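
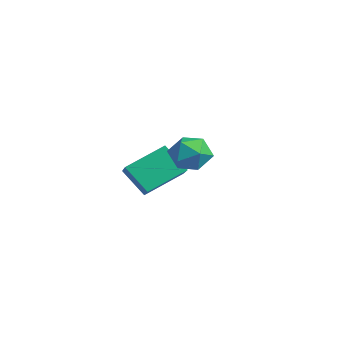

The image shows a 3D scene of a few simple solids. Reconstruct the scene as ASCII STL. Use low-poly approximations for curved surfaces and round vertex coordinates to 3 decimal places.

solid 
facet normal -0.835 0.270 -0.479
outer loop
vertex -2.621 1.005 -1.121
vertex -2.596 2.879 -0.109
vertex -1.698 1.663 -2.361
endloop
endfacet
facet normal -0.012 -0.880 -0.476
outer loop
vertex -0.144 1.161 -1.471
vertex -2.621 1.005 -1.121
vertex -1.698 1.663 -2.361
endloop
endfacet
facet normal -0.836 0.269 -0.479
outer loop
vertex -1.698 1.663 -2.361
vertex -2.596 2.879 -0.109
vertex -1.674 3.537 -1.349
endloop
endfacet
facet normal 0.549 0.392 -0.738
outer loop
vertex -1.674 3.537 -1.349
vertex -0.144 1.161 -1.471
vertex -1.698 1.663 -2.361
endloop
endfacet
facet normal -0.549 -0.391 0.738
outer loop
vertex -2.621 1.005 -1.121
vertex -1.042 2.377 0.781
vertex -2.596 2.879 -0.109
endloop
endfacet
facet normal -0.012 -0.880 -0.476
outer loop
vertex -1.066 0.503 -0.231
vertex -2.621 1.005 -1.121
vertex -0.144 1.161 -1.471
endloop
endfacet
facet normal -0.549 -0.392 0.738
outer loop
vertex -1.066 0.503 -0.231
vertex -1.042 2.377 0.781
vertex -2.621 1.005 -1.121
endloop
endfacet
facet normal 0.012 0.880 0.476
outer loop
vertex -2.596 2.879 -0.109
vertex -1.042 2.377 0.781
vertex -1.674 3.537 -1.349
endloop
endfacet
facet normal 0.549 0.391 -0.738
outer loop
vertex -0.119 3.035 -0.459
vertex -0.144 1.161 -1.471
vertex -1.674 3.537 -1.349
endloop
endfacet
facet normal 0.012 0.880 0.476
outer loop
vertex -1.674 3.537 -1.349
vertex -1.042 2.377 0.781
vertex -0.119 3.035 -0.459
endloop
endfacet
facet normal 0.836 -0.270 0.478
outer loop
vertex -0.119 3.035 -0.459
vertex -1.066 0.503 -0.231
vertex -0.144 1.161 -1.471
endloop
endfacet
facet normal 0.835 -0.269 0.479
outer loop
vertex -1.042 2.377 0.781
vertex -1.066 0.503 -0.231
vertex -0.119 3.035 -0.459
endloop
endfacet
facet normal -0.143 -0.024 0.989
outer loop
vertex 3.749 1.972 2.927
vertex 2.894 1.452 2.791
vertex 3.77 0.963 2.906
endloop
endfacet
facet normal 0.554 -0.006 0.833
outer loop
vertex 3.749 1.972 2.927
vertex 3.77 0.963 2.906
vertex 4.487 1.492 2.433
endloop
endfacet
facet normal 0.679 0.582 0.449
outer loop
vertex 3.749 1.972 2.927
vertex 4.487 1.492 2.433
vertex 4.056 2.309 2.026
endloop
endfacet
facet normal 0.059 0.928 0.367
outer loop
vertex 3.749 1.972 2.927
vertex 4.056 2.309 2.026
vertex 3.071 2.284 2.247
endloop
endfacet
facet normal -0.449 0.554 0.701
outer loop
vertex 3.749 1.972 2.927
vertex 3.071 2.284 2.247
vertex 2.894 1.452 2.791
endloop
endfacet
facet normal 0.702 -0.572 0.425
outer loop
vertex 4.487 1.492 2.433
vertex 3.77 0.963 2.906
vertex 4.089 0.676 1.993
endloop
endfacet
facet normal -0.424 -0.600 0.679
outer loop
vertex 3.77 0.963 2.906
vertex 2.894 1.452 2.791
vertex 3.104 0.651 2.214
endloop
endfacet
facet normal -0.919 0.334 0.212
outer loop
vertex 2.894 1.452 2.791
vertex 3.071 2.284 2.247
vertex 2.673 1.468 1.807
endloop
endfacet
facet normal -0.098 0.939 -0.329
outer loop
vertex 3.071 2.284 2.247
vertex 4.056 2.309 2.026
vertex 3.39 1.997 1.334
endloop
endfacet
facet normal 0.904 0.379 -0.197
outer loop
vertex 4.056 2.309 2.026
vertex 4.487 1.492 2.433
vertex 4.266 1.508 1.449
endloop
endfacet
facet normal -0.059 -0.928 -0.367
outer loop
vertex 3.411 0.988 1.313
vertex 4.089 0.676 1.993
vertex 3.104 0.651 2.214
endloop
endfacet
facet normal -0.679 -0.582 -0.449
outer loop
vertex 3.411 0.988 1.313
vertex 3.104 0.651 2.214
vertex 2.673 1.468 1.807
endloop
endfacet
facet normal -0.554 0.006 -0.833
outer loop
vertex 3.411 0.988 1.313
vertex 2.673 1.468 1.807
vertex 3.39 1.997 1.334
endloop
endfacet
facet normal 0.143 0.024 -0.989
outer loop
vertex 3.411 0.988 1.313
vertex 3.39 1.997 1.334
vertex 4.266 1.508 1.449
endloop
endfacet
facet normal 0.449 -0.554 -0.701
outer loop
vertex 3.411 0.988 1.313
vertex 4.266 1.508 1.449
vertex 4.089 0.676 1.993
endloop
endfacet
facet normal 0.098 -0.939 0.329
outer loop
vertex 3.104 0.651 2.214
vertex 4.089 0.676 1.993
vertex 3.77 0.963 2.906
endloop
endfacet
facet normal -0.904 -0.379 0.197
outer loop
vertex 2.673 1.468 1.807
vertex 3.104 0.651 2.214
vertex 2.894 1.452 2.791
endloop
endfacet
facet normal -0.702 0.572 -0.425
outer loop
vertex 3.39 1.997 1.334
vertex 2.673 1.468 1.807
vertex 3.071 2.284 2.247
endloop
endfacet
facet normal 0.424 0.600 -0.679
outer loop
vertex 4.266 1.508 1.449
vertex 3.39 1.997 1.334
vertex 4.056 2.309 2.026
endloop
endfacet
facet normal 0.919 -0.334 -0.212
outer loop
vertex 4.089 0.676 1.993
vertex 4.266 1.508 1.449
vertex 4.487 1.492 2.433
endloop
endfacet

endsolid


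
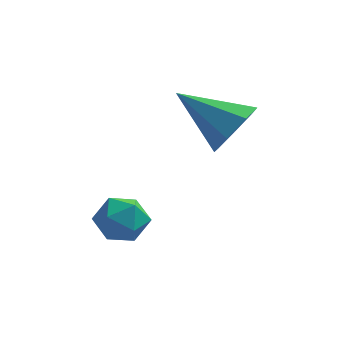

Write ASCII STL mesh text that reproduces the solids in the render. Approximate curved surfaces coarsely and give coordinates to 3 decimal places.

solid 
facet normal 0.833 -0.227 -0.504
outer loop
vertex 2.21 -0.04 3.846
vertex 1.734 -0.336 3.193
vertex 2.03 0.461 3.323
endloop
endfacet
facet normal 0.130 0.738 0.662
outer loop
vertex 2.21 -0.04 3.846
vertex 2.03 0.461 3.323
vertex 0.226 0.076 4.107
endloop
endfacet
facet normal 0.833 -0.227 -0.504
outer loop
vertex 2.03 0.461 3.323
vertex 1.734 -0.336 3.193
vertex 1.627 0.362 2.702
endloop
endfacet
facet normal -0.215 0.976 -0.016
outer loop
vertex 2.03 0.461 3.323
vertex 1.627 0.362 2.702
vertex 0.226 0.076 4.107
endloop
endfacet
facet normal 0.832 -0.228 -0.506
outer loop
vertex 1.627 0.362 2.702
vertex 1.734 -0.336 3.193
vertex 1.304 -0.262 2.452
endloop
endfacet
facet normal -0.646 0.547 -0.532
outer loop
vertex 1.627 0.362 2.702
vertex 1.304 -0.262 2.452
vertex 0.226 0.076 4.107
endloop
endfacet
facet normal 0.832 -0.227 -0.506
outer loop
vertex 1.304 -0.262 2.452
vertex 1.734 -0.336 3.193
vertex 1.305 -0.942 2.759
endloop
endfacet
facet normal -0.837 -0.226 -0.499
outer loop
vertex 1.304 -0.262 2.452
vertex 1.305 -0.942 2.759
vertex 0.226 0.076 4.107
endloop
endfacet
facet normal 0.833 -0.228 -0.505
outer loop
vertex 1.305 -0.942 2.759
vertex 1.734 -0.336 3.193
vertex 1.629 -1.165 3.394
endloop
endfacet
facet normal -0.644 -0.763 0.061
outer loop
vertex 1.305 -0.942 2.759
vertex 1.629 -1.165 3.394
vertex 0.226 0.076 4.107
endloop
endfacet
facet normal 0.833 -0.228 -0.504
outer loop
vertex 1.629 -1.165 3.394
vertex 1.734 -0.336 3.193
vertex 2.031 -0.764 3.877
endloop
endfacet
facet normal -0.214 -0.657 0.723
outer loop
vertex 1.629 -1.165 3.394
vertex 2.031 -0.764 3.877
vertex 0.226 0.076 4.107
endloop
endfacet
facet normal 0.833 -0.228 -0.504
outer loop
vertex 2.031 -0.764 3.877
vertex 1.734 -0.336 3.193
vertex 2.21 -0.04 3.846
endloop
endfacet
facet normal 0.131 0.010 0.991
outer loop
vertex 2.031 -0.764 3.877
vertex 2.21 -0.04 3.846
vertex 0.226 0.076 4.107
endloop
endfacet
facet normal -0.136 -0.261 0.956
outer loop
vertex -0.898 -2.733 2.098
vertex -0.805 -3.43 1.921
vertex -0.234 -3.025 2.113
endloop
endfacet
facet normal 0.151 0.390 0.908
outer loop
vertex -0.898 -2.733 2.098
vertex -0.234 -3.025 2.113
vertex -0.33 -2.359 1.843
endloop
endfacet
facet normal -0.291 0.800 0.525
outer loop
vertex -0.898 -2.733 2.098
vertex -0.33 -2.359 1.843
vertex -0.96 -2.352 1.483
endloop
endfacet
facet normal -0.852 0.402 0.335
outer loop
vertex -0.898 -2.733 2.098
vertex -0.96 -2.352 1.483
vertex -1.253 -3.014 1.531
endloop
endfacet
facet normal -0.758 -0.254 0.601
outer loop
vertex -0.898 -2.733 2.098
vertex -1.253 -3.014 1.531
vertex -0.805 -3.43 1.921
endloop
endfacet
facet normal 0.766 0.333 0.550
outer loop
vertex -0.33 -2.359 1.843
vertex -0.234 -3.025 2.113
vertex 0.113 -2.826 1.509
endloop
endfacet
facet normal 0.299 -0.719 0.628
outer loop
vertex -0.234 -3.025 2.113
vertex -0.805 -3.43 1.921
vertex -0.18 -3.488 1.557
endloop
endfacet
facet normal -0.705 -0.708 0.055
outer loop
vertex -0.805 -3.43 1.921
vertex -1.253 -3.014 1.531
vertex -0.81 -3.481 1.197
endloop
endfacet
facet normal -0.857 0.352 -0.376
outer loop
vertex -1.253 -3.014 1.531
vertex -0.96 -2.352 1.483
vertex -0.906 -2.815 0.927
endloop
endfacet
facet normal 0.051 0.996 -0.071
outer loop
vertex -0.96 -2.352 1.483
vertex -0.33 -2.359 1.843
vertex -0.335 -2.41 1.119
endloop
endfacet
facet normal 0.852 -0.402 -0.335
outer loop
vertex -0.242 -3.107 0.942
vertex 0.113 -2.826 1.509
vertex -0.18 -3.488 1.557
endloop
endfacet
facet normal 0.291 -0.800 -0.525
outer loop
vertex -0.242 -3.107 0.942
vertex -0.18 -3.488 1.557
vertex -0.81 -3.481 1.197
endloop
endfacet
facet normal -0.151 -0.390 -0.908
outer loop
vertex -0.242 -3.107 0.942
vertex -0.81 -3.481 1.197
vertex -0.906 -2.815 0.927
endloop
endfacet
facet normal 0.136 0.261 -0.956
outer loop
vertex -0.242 -3.107 0.942
vertex -0.906 -2.815 0.927
vertex -0.335 -2.41 1.119
endloop
endfacet
facet normal 0.758 0.254 -0.601
outer loop
vertex -0.242 -3.107 0.942
vertex -0.335 -2.41 1.119
vertex 0.113 -2.826 1.509
endloop
endfacet
facet normal 0.857 -0.352 0.376
outer loop
vertex -0.18 -3.488 1.557
vertex 0.113 -2.826 1.509
vertex -0.234 -3.025 2.113
endloop
endfacet
facet normal -0.051 -0.996 0.071
outer loop
vertex -0.81 -3.481 1.197
vertex -0.18 -3.488 1.557
vertex -0.805 -3.43 1.921
endloop
endfacet
facet normal -0.766 -0.333 -0.550
outer loop
vertex -0.906 -2.815 0.927
vertex -0.81 -3.481 1.197
vertex -1.253 -3.014 1.531
endloop
endfacet
facet normal -0.299 0.719 -0.628
outer loop
vertex -0.335 -2.41 1.119
vertex -0.906 -2.815 0.927
vertex -0.96 -2.352 1.483
endloop
endfacet
facet normal 0.705 0.708 -0.055
outer loop
vertex 0.113 -2.826 1.509
vertex -0.335 -2.41 1.119
vertex -0.33 -2.359 1.843
endloop
endfacet

endsolid


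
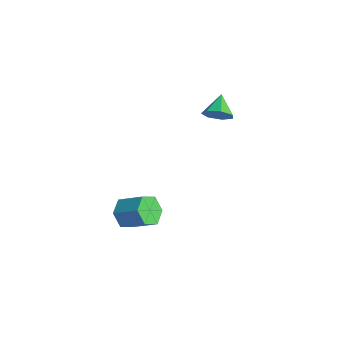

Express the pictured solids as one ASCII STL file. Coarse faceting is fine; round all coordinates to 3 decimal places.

solid 
facet normal -0.653 -0.540 -0.532
outer loop
vertex 3.021 -4.354 0.286
vertex 2.361 -3.821 0.555
vertex 2.81 -3.631 -0.189
endloop
endfacet
facet normal 0.720 -0.222 -0.658
outer loop
vertex 3.021 -4.354 0.286
vertex 2.81 -3.631 -0.189
vertex 4.039 -3.512 1.115
endloop
endfacet
facet normal 0.720 -0.222 -0.658
outer loop
vertex 4.039 -3.512 1.115
vertex 2.81 -3.631 -0.189
vertex 3.828 -2.789 0.64
endloop
endfacet
facet normal 0.653 0.540 0.531
outer loop
vertex 4.039 -3.512 1.115
vertex 3.828 -2.789 0.64
vertex 3.379 -2.979 1.385
endloop
endfacet
facet normal -0.653 -0.539 -0.532
outer loop
vertex 2.81 -3.631 -0.189
vertex 2.361 -3.821 0.555
vertex 2.15 -3.098 0.081
endloop
endfacet
facet normal 0.154 0.592 -0.791
outer loop
vertex 2.81 -3.631 -0.189
vertex 2.15 -3.098 0.081
vertex 3.828 -2.789 0.64
endloop
endfacet
facet normal 0.154 0.592 -0.791
outer loop
vertex 3.828 -2.789 0.64
vertex 2.15 -3.098 0.081
vertex 3.168 -2.256 0.91
endloop
endfacet
facet normal 0.653 0.540 0.531
outer loop
vertex 3.828 -2.789 0.64
vertex 3.168 -2.256 0.91
vertex 3.379 -2.979 1.385
endloop
endfacet
facet normal -0.653 -0.539 -0.532
outer loop
vertex 2.15 -3.098 0.081
vertex 2.361 -3.821 0.555
vertex 1.701 -3.288 0.825
endloop
endfacet
facet normal -0.565 0.814 -0.133
outer loop
vertex 2.15 -3.098 0.081
vertex 1.701 -3.288 0.825
vertex 3.168 -2.256 0.91
endloop
endfacet
facet normal -0.565 0.814 -0.133
outer loop
vertex 3.168 -2.256 0.91
vertex 1.701 -3.288 0.825
vertex 2.719 -2.446 1.654
endloop
endfacet
facet normal 0.653 0.540 0.532
outer loop
vertex 3.168 -2.256 0.91
vertex 2.719 -2.446 1.654
vertex 3.379 -2.979 1.385
endloop
endfacet
facet normal -0.653 -0.540 -0.531
outer loop
vertex 1.701 -3.288 0.825
vertex 2.361 -3.821 0.555
vertex 1.912 -4.011 1.3
endloop
endfacet
facet normal -0.720 0.222 0.658
outer loop
vertex 1.701 -3.288 0.825
vertex 1.912 -4.011 1.3
vertex 2.719 -2.446 1.654
endloop
endfacet
facet normal -0.720 0.222 0.658
outer loop
vertex 2.719 -2.446 1.654
vertex 1.912 -4.011 1.3
vertex 2.93 -3.169 2.129
endloop
endfacet
facet normal 0.653 0.540 0.532
outer loop
vertex 2.719 -2.446 1.654
vertex 2.93 -3.169 2.129
vertex 3.379 -2.979 1.385
endloop
endfacet
facet normal -0.653 -0.540 -0.531
outer loop
vertex 1.912 -4.011 1.3
vertex 2.361 -3.821 0.555
vertex 2.572 -4.544 1.03
endloop
endfacet
facet normal -0.154 -0.592 0.791
outer loop
vertex 1.912 -4.011 1.3
vertex 2.572 -4.544 1.03
vertex 2.93 -3.169 2.129
endloop
endfacet
facet normal -0.154 -0.592 0.791
outer loop
vertex 2.93 -3.169 2.129
vertex 2.572 -4.544 1.03
vertex 3.59 -3.702 1.859
endloop
endfacet
facet normal 0.653 0.539 0.532
outer loop
vertex 2.93 -3.169 2.129
vertex 3.59 -3.702 1.859
vertex 3.379 -2.979 1.385
endloop
endfacet
facet normal -0.653 -0.540 -0.532
outer loop
vertex 2.572 -4.544 1.03
vertex 2.361 -3.821 0.555
vertex 3.021 -4.354 0.286
endloop
endfacet
facet normal 0.565 -0.814 0.133
outer loop
vertex 2.572 -4.544 1.03
vertex 3.021 -4.354 0.286
vertex 3.59 -3.702 1.859
endloop
endfacet
facet normal 0.565 -0.814 0.133
outer loop
vertex 3.59 -3.702 1.859
vertex 3.021 -4.354 0.286
vertex 4.039 -3.512 1.115
endloop
endfacet
facet normal 0.653 0.539 0.532
outer loop
vertex 3.59 -3.702 1.859
vertex 4.039 -3.512 1.115
vertex 3.379 -2.979 1.385
endloop
endfacet
facet normal 0.712 -0.464 -0.528
outer loop
vertex -1.516 2.886 2.901
vertex -2.0 2.937 2.204
vertex -1.424 3.493 2.492
endloop
endfacet
facet normal 0.250 0.515 0.820
outer loop
vertex -1.516 2.886 2.901
vertex -1.424 3.493 2.492
vertex -2.96 3.563 2.916
endloop
endfacet
facet normal 0.712 -0.464 -0.528
outer loop
vertex -1.424 3.493 2.492
vertex -2.0 2.937 2.204
vertex -1.766 3.681 1.866
endloop
endfacet
facet normal 0.108 0.967 0.231
outer loop
vertex -1.424 3.493 2.492
vertex -1.766 3.681 1.866
vertex -2.96 3.563 2.916
endloop
endfacet
facet normal 0.713 -0.463 -0.527
outer loop
vertex -1.766 3.681 1.866
vertex -2.0 2.937 2.204
vertex -2.283 3.309 1.494
endloop
endfacet
facet normal -0.380 0.862 -0.335
outer loop
vertex -1.766 3.681 1.866
vertex -2.283 3.309 1.494
vertex -2.96 3.563 2.916
endloop
endfacet
facet normal 0.712 -0.464 -0.527
outer loop
vertex -2.283 3.309 1.494
vertex -2.0 2.937 2.204
vertex -2.587 2.657 1.657
endloop
endfacet
facet normal -0.846 0.281 -0.453
outer loop
vertex -2.283 3.309 1.494
vertex -2.587 2.657 1.657
vertex -2.96 3.563 2.916
endloop
endfacet
facet normal 0.712 -0.464 -0.527
outer loop
vertex -2.587 2.657 1.657
vertex -2.0 2.937 2.204
vertex -2.449 2.216 2.232
endloop
endfacet
facet normal -0.940 -0.339 -0.034
outer loop
vertex -2.587 2.657 1.657
vertex -2.449 2.216 2.232
vertex -2.96 3.563 2.916
endloop
endfacet
facet normal 0.712 -0.464 -0.527
outer loop
vertex -2.449 2.216 2.232
vertex -2.0 2.937 2.204
vertex -1.972 2.318 2.786
endloop
endfacet
facet normal -0.591 -0.532 0.607
outer loop
vertex -2.449 2.216 2.232
vertex -1.972 2.318 2.786
vertex -2.96 3.563 2.916
endloop
endfacet
facet normal 0.711 -0.464 -0.528
outer loop
vertex -1.972 2.318 2.786
vertex -2.0 2.937 2.204
vertex -1.516 2.886 2.901
endloop
endfacet
facet normal -0.061 -0.151 0.987
outer loop
vertex -1.972 2.318 2.786
vertex -1.516 2.886 2.901
vertex -2.96 3.563 2.916
endloop
endfacet

endsolid


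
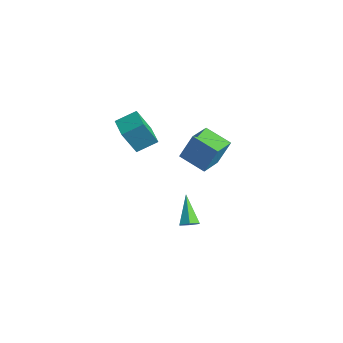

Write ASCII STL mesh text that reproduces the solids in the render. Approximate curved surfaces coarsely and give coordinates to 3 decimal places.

solid 
facet normal 0.659 -0.328 -0.677
outer loop
vertex 2.578 -1.206 -4.116
vertex 2.195 -0.947 -4.614
vertex 2.68 -0.568 -4.326
endloop
endfacet
facet normal 0.533 0.186 0.825
outer loop
vertex 2.578 -1.206 -4.116
vertex 2.68 -0.568 -4.326
vertex 0.805 -0.253 -3.186
endloop
endfacet
facet normal 0.659 -0.329 -0.676
outer loop
vertex 2.68 -0.568 -4.326
vertex 2.195 -0.947 -4.614
vertex 2.297 -0.309 -4.825
endloop
endfacet
facet normal 0.304 0.921 0.245
outer loop
vertex 2.68 -0.568 -4.326
vertex 2.297 -0.309 -4.825
vertex 0.805 -0.253 -3.186
endloop
endfacet
facet normal 0.658 -0.329 -0.677
outer loop
vertex 2.297 -0.309 -4.825
vertex 2.195 -0.947 -4.614
vertex 1.811 -0.688 -5.113
endloop
endfacet
facet normal -0.406 0.823 -0.398
outer loop
vertex 2.297 -0.309 -4.825
vertex 1.811 -0.688 -5.113
vertex 0.805 -0.253 -3.186
endloop
endfacet
facet normal 0.658 -0.329 -0.677
outer loop
vertex 1.811 -0.688 -5.113
vertex 2.195 -0.947 -4.614
vertex 1.709 -1.327 -4.902
endloop
endfacet
facet normal -0.887 -0.011 -0.461
outer loop
vertex 1.811 -0.688 -5.113
vertex 1.709 -1.327 -4.902
vertex 0.805 -0.253 -3.186
endloop
endfacet
facet normal 0.659 -0.330 -0.676
outer loop
vertex 1.709 -1.327 -4.902
vertex 2.195 -0.947 -4.614
vertex 2.092 -1.585 -4.403
endloop
endfacet
facet normal -0.657 -0.744 0.120
outer loop
vertex 1.709 -1.327 -4.902
vertex 2.092 -1.585 -4.403
vertex 0.805 -0.253 -3.186
endloop
endfacet
facet normal 0.657 -0.330 -0.677
outer loop
vertex 2.092 -1.585 -4.403
vertex 2.195 -0.947 -4.614
vertex 2.578 -1.206 -4.116
endloop
endfacet
facet normal 0.053 -0.645 0.762
outer loop
vertex 2.092 -1.585 -4.403
vertex 2.578 -1.206 -4.116
vertex 0.805 -0.253 -3.186
endloop
endfacet
facet normal -0.955 0.293 0.045
outer loop
vertex -1.029 -3.94 4.021
vertex -0.625 -2.717 4.642
vertex -0.85 -3.076 2.204
endloop
endfacet
facet normal -0.282 -0.855 -0.435
outer loop
vertex 0.545 -3.503 2.138
vertex -1.029 -3.94 4.021
vertex -0.85 -3.076 2.204
endloop
endfacet
facet normal -0.955 0.293 0.045
outer loop
vertex -0.85 -3.076 2.204
vertex -0.625 -2.717 4.642
vertex -0.446 -1.853 2.825
endloop
endfacet
facet normal 0.088 0.428 -0.900
outer loop
vertex -0.446 -1.853 2.825
vertex 0.545 -3.503 2.138
vertex -0.85 -3.076 2.204
endloop
endfacet
facet normal -0.088 -0.428 0.900
outer loop
vertex -1.029 -3.94 4.021
vertex 0.77 -3.144 4.576
vertex -0.625 -2.717 4.642
endloop
endfacet
facet normal -0.282 -0.855 -0.435
outer loop
vertex 0.366 -4.367 3.955
vertex -1.029 -3.94 4.021
vertex 0.545 -3.503 2.138
endloop
endfacet
facet normal -0.088 -0.428 0.900
outer loop
vertex 0.366 -4.367 3.955
vertex 0.77 -3.144 4.576
vertex -1.029 -3.94 4.021
endloop
endfacet
facet normal 0.282 0.855 0.435
outer loop
vertex -0.625 -2.717 4.642
vertex 0.77 -3.144 4.576
vertex -0.446 -1.853 2.825
endloop
endfacet
facet normal 0.088 0.428 -0.900
outer loop
vertex 0.949 -2.28 2.759
vertex 0.545 -3.503 2.138
vertex -0.446 -1.853 2.825
endloop
endfacet
facet normal 0.282 0.855 0.435
outer loop
vertex -0.446 -1.853 2.825
vertex 0.77 -3.144 4.576
vertex 0.949 -2.28 2.759
endloop
endfacet
facet normal 0.955 -0.293 -0.045
outer loop
vertex 0.949 -2.28 2.759
vertex 0.366 -4.367 3.955
vertex 0.545 -3.503 2.138
endloop
endfacet
facet normal 0.955 -0.293 -0.045
outer loop
vertex 0.77 -3.144 4.576
vertex 0.366 -4.367 3.955
vertex 0.949 -2.28 2.759
endloop
endfacet
facet normal -0.876 -0.362 0.317
outer loop
vertex 0.731 0.245 1.924
vertex -0.062 1.757 1.459
vertex 0.399 -0.46 0.202
endloop
endfacet
facet normal 0.449 -0.854 0.263
outer loop
vertex 2.002 0.203 -0.379
vertex 0.731 0.245 1.924
vertex 0.399 -0.46 0.202
endloop
endfacet
facet normal -0.876 -0.362 0.318
outer loop
vertex 0.399 -0.46 0.202
vertex -0.062 1.757 1.459
vertex -0.395 1.052 -0.263
endloop
endfacet
facet normal -0.176 -0.373 -0.911
outer loop
vertex -0.395 1.052 -0.263
vertex 2.002 0.203 -0.379
vertex 0.399 -0.46 0.202
endloop
endfacet
facet normal 0.176 0.373 0.911
outer loop
vertex 0.731 0.245 1.924
vertex 1.541 2.42 0.878
vertex -0.062 1.757 1.459
endloop
endfacet
facet normal 0.448 -0.854 0.263
outer loop
vertex 2.335 0.908 1.343
vertex 0.731 0.245 1.924
vertex 2.002 0.203 -0.379
endloop
endfacet
facet normal 0.176 0.373 0.911
outer loop
vertex 2.335 0.908 1.343
vertex 1.541 2.42 0.878
vertex 0.731 0.245 1.924
endloop
endfacet
facet normal -0.449 0.854 -0.263
outer loop
vertex -0.062 1.757 1.459
vertex 1.541 2.42 0.878
vertex -0.395 1.052 -0.263
endloop
endfacet
facet normal -0.176 -0.373 -0.911
outer loop
vertex 1.209 1.715 -0.844
vertex 2.002 0.203 -0.379
vertex -0.395 1.052 -0.263
endloop
endfacet
facet normal -0.448 0.854 -0.263
outer loop
vertex -0.395 1.052 -0.263
vertex 1.541 2.42 0.878
vertex 1.209 1.715 -0.844
endloop
endfacet
facet normal 0.876 0.362 -0.318
outer loop
vertex 1.209 1.715 -0.844
vertex 2.335 0.908 1.343
vertex 2.002 0.203 -0.379
endloop
endfacet
facet normal 0.876 0.363 -0.317
outer loop
vertex 1.541 2.42 0.878
vertex 2.335 0.908 1.343
vertex 1.209 1.715 -0.844
endloop
endfacet

endsolid


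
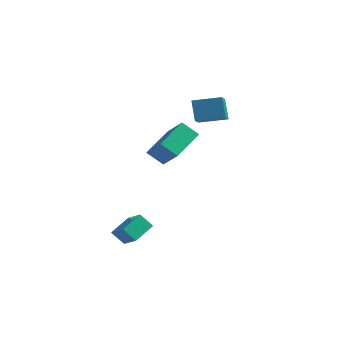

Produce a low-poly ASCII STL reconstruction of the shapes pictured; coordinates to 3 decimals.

solid 
facet normal -0.664 0.372 -0.648
outer loop
vertex 1.845 -1.356 2.352
vertex 2.037 0.265 3.086
vertex 2.6 -1.149 1.697
endloop
endfacet
facet normal -0.108 -0.906 -0.410
outer loop
vertex 3.663 -1.745 2.734
vertex 1.845 -1.356 2.352
vertex 2.6 -1.149 1.697
endloop
endfacet
facet normal -0.664 0.373 -0.648
outer loop
vertex 2.6 -1.149 1.697
vertex 2.037 0.265 3.086
vertex 2.792 0.472 2.432
endloop
endfacet
facet normal 0.740 0.203 -0.641
outer loop
vertex 2.792 0.472 2.432
vertex 3.663 -1.745 2.734
vertex 2.6 -1.149 1.697
endloop
endfacet
facet normal -0.740 -0.203 0.642
outer loop
vertex 1.845 -1.356 2.352
vertex 3.1 -0.331 4.123
vertex 2.037 0.265 3.086
endloop
endfacet
facet normal -0.107 -0.905 -0.411
outer loop
vertex 2.908 -1.952 3.388
vertex 1.845 -1.356 2.352
vertex 3.663 -1.745 2.734
endloop
endfacet
facet normal -0.739 -0.203 0.642
outer loop
vertex 2.908 -1.952 3.388
vertex 3.1 -0.331 4.123
vertex 1.845 -1.356 2.352
endloop
endfacet
facet normal 0.107 0.906 0.410
outer loop
vertex 2.037 0.265 3.086
vertex 3.1 -0.331 4.123
vertex 2.792 0.472 2.432
endloop
endfacet
facet normal 0.739 0.203 -0.642
outer loop
vertex 3.855 -0.124 3.468
vertex 3.663 -1.745 2.734
vertex 2.792 0.472 2.432
endloop
endfacet
facet normal 0.108 0.906 0.410
outer loop
vertex 2.792 0.472 2.432
vertex 3.1 -0.331 4.123
vertex 3.855 -0.124 3.468
endloop
endfacet
facet normal 0.664 -0.372 0.649
outer loop
vertex 3.855 -0.124 3.468
vertex 2.908 -1.952 3.388
vertex 3.663 -1.745 2.734
endloop
endfacet
facet normal 0.664 -0.373 0.648
outer loop
vertex 3.1 -0.331 4.123
vertex 2.908 -1.952 3.388
vertex 3.855 -0.124 3.468
endloop
endfacet
facet normal -0.655 -0.181 0.734
outer loop
vertex 1.975 -3.714 -1.448
vertex 2.22 -2.613 -0.958
vertex 1.064 -3.206 -2.136
endloop
endfacet
facet normal -0.199 -0.896 -0.398
outer loop
vertex 1.64 -3.047 -2.782
vertex 1.975 -3.714 -1.448
vertex 1.064 -3.206 -2.136
endloop
endfacet
facet normal -0.655 -0.181 0.734
outer loop
vertex 1.064 -3.206 -2.136
vertex 2.22 -2.613 -0.958
vertex 1.309 -2.104 -1.646
endloop
endfacet
facet normal -0.729 0.407 -0.550
outer loop
vertex 1.309 -2.104 -1.646
vertex 1.64 -3.047 -2.782
vertex 1.064 -3.206 -2.136
endloop
endfacet
facet normal 0.729 -0.407 0.550
outer loop
vertex 1.975 -3.714 -1.448
vertex 2.796 -2.454 -1.604
vertex 2.22 -2.613 -0.958
endloop
endfacet
facet normal -0.200 -0.896 -0.397
outer loop
vertex 2.551 -3.556 -2.094
vertex 1.975 -3.714 -1.448
vertex 1.64 -3.047 -2.782
endloop
endfacet
facet normal 0.729 -0.407 0.550
outer loop
vertex 2.551 -3.556 -2.094
vertex 2.796 -2.454 -1.604
vertex 1.975 -3.714 -1.448
endloop
endfacet
facet normal 0.199 0.895 0.398
outer loop
vertex 2.22 -2.613 -0.958
vertex 2.796 -2.454 -1.604
vertex 1.309 -2.104 -1.646
endloop
endfacet
facet normal -0.729 0.407 -0.550
outer loop
vertex 1.885 -1.946 -2.292
vertex 1.64 -3.047 -2.782
vertex 1.309 -2.104 -1.646
endloop
endfacet
facet normal 0.200 0.896 0.397
outer loop
vertex 1.309 -2.104 -1.646
vertex 2.796 -2.454 -1.604
vertex 1.885 -1.946 -2.292
endloop
endfacet
facet normal 0.655 0.181 -0.734
outer loop
vertex 1.885 -1.946 -2.292
vertex 2.551 -3.556 -2.094
vertex 1.64 -3.047 -2.782
endloop
endfacet
facet normal 0.655 0.181 -0.734
outer loop
vertex 2.796 -2.454 -1.604
vertex 2.551 -3.556 -2.094
vertex 1.885 -1.946 -2.292
endloop
endfacet
facet normal -0.879 -0.448 -0.166
outer loop
vertex 2.5 1.666 4.627
vertex 1.911 3.114 3.84
vertex 2.91 1.255 3.566
endloop
endfacet
facet normal 0.336 -0.827 0.450
outer loop
vertex 4.149 1.886 3.8
vertex 2.5 1.666 4.627
vertex 2.91 1.255 3.566
endloop
endfacet
facet normal -0.879 -0.448 -0.166
outer loop
vertex 2.91 1.255 3.566
vertex 1.911 3.114 3.84
vertex 2.321 2.703 2.778
endloop
endfacet
facet normal 0.339 -0.340 -0.877
outer loop
vertex 2.321 2.703 2.778
vertex 4.149 1.886 3.8
vertex 2.91 1.255 3.566
endloop
endfacet
facet normal -0.339 0.339 0.878
outer loop
vertex 2.5 1.666 4.627
vertex 3.15 3.745 4.074
vertex 1.911 3.114 3.84
endloop
endfacet
facet normal 0.336 -0.827 0.450
outer loop
vertex 3.739 2.297 4.862
vertex 2.5 1.666 4.627
vertex 4.149 1.886 3.8
endloop
endfacet
facet normal -0.339 0.339 0.877
outer loop
vertex 3.739 2.297 4.862
vertex 3.15 3.745 4.074
vertex 2.5 1.666 4.627
endloop
endfacet
facet normal -0.336 0.827 -0.450
outer loop
vertex 1.911 3.114 3.84
vertex 3.15 3.745 4.074
vertex 2.321 2.703 2.778
endloop
endfacet
facet normal 0.339 -0.339 -0.878
outer loop
vertex 3.56 3.334 3.013
vertex 4.149 1.886 3.8
vertex 2.321 2.703 2.778
endloop
endfacet
facet normal -0.336 0.827 -0.450
outer loop
vertex 2.321 2.703 2.778
vertex 3.15 3.745 4.074
vertex 3.56 3.334 3.013
endloop
endfacet
facet normal 0.879 0.448 0.166
outer loop
vertex 3.56 3.334 3.013
vertex 3.739 2.297 4.862
vertex 4.149 1.886 3.8
endloop
endfacet
facet normal 0.879 0.448 0.166
outer loop
vertex 3.15 3.745 4.074
vertex 3.739 2.297 4.862
vertex 3.56 3.334 3.013
endloop
endfacet

endsolid


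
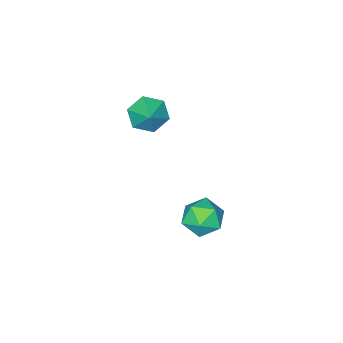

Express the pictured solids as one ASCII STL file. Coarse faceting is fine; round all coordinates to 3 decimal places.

solid 
facet normal 0.149 0.875 0.460
outer loop
vertex -1.124 3.366 0.283
vertex -1.253 2.873 1.262
vertex -0.25 2.942 0.807
endloop
endfacet
facet normal 0.506 0.848 -0.158
outer loop
vertex -1.124 3.366 0.283
vertex -0.25 2.942 0.807
vertex -0.36 2.805 -0.283
endloop
endfacet
facet normal 0.034 0.733 -0.680
outer loop
vertex -1.124 3.366 0.283
vertex -0.36 2.805 -0.283
vertex -1.431 2.652 -0.502
endloop
endfacet
facet normal -0.615 0.688 -0.386
outer loop
vertex -1.124 3.366 0.283
vertex -1.431 2.652 -0.502
vertex -1.983 2.694 0.453
endloop
endfacet
facet normal -0.544 0.776 0.319
outer loop
vertex -1.124 3.366 0.283
vertex -1.983 2.694 0.453
vertex -1.253 2.873 1.262
endloop
endfacet
facet normal 0.948 0.289 -0.132
outer loop
vertex -0.36 2.805 -0.283
vertex -0.25 2.942 0.807
vertex -0.017 1.966 0.347
endloop
endfacet
facet normal 0.370 0.333 0.867
outer loop
vertex -0.25 2.942 0.807
vertex -1.253 2.873 1.262
vertex -0.569 2.008 1.302
endloop
endfacet
facet normal -0.750 0.173 0.638
outer loop
vertex -1.253 2.873 1.262
vertex -1.983 2.694 0.453
vertex -1.64 1.855 1.083
endloop
endfacet
facet normal -0.865 0.030 -0.501
outer loop
vertex -1.983 2.694 0.453
vertex -1.431 2.652 -0.502
vertex -1.75 1.718 -0.007
endloop
endfacet
facet normal 0.185 0.101 -0.977
outer loop
vertex -1.431 2.652 -0.502
vertex -0.36 2.805 -0.283
vertex -0.747 1.787 -0.462
endloop
endfacet
facet normal 0.615 -0.688 0.386
outer loop
vertex -0.876 1.294 0.517
vertex -0.017 1.966 0.347
vertex -0.569 2.008 1.302
endloop
endfacet
facet normal -0.034 -0.733 0.680
outer loop
vertex -0.876 1.294 0.517
vertex -0.569 2.008 1.302
vertex -1.64 1.855 1.083
endloop
endfacet
facet normal -0.506 -0.848 0.158
outer loop
vertex -0.876 1.294 0.517
vertex -1.64 1.855 1.083
vertex -1.75 1.718 -0.007
endloop
endfacet
facet normal -0.149 -0.875 -0.460
outer loop
vertex -0.876 1.294 0.517
vertex -1.75 1.718 -0.007
vertex -0.747 1.787 -0.462
endloop
endfacet
facet normal 0.544 -0.776 -0.319
outer loop
vertex -0.876 1.294 0.517
vertex -0.747 1.787 -0.462
vertex -0.017 1.966 0.347
endloop
endfacet
facet normal 0.865 -0.030 0.501
outer loop
vertex -0.569 2.008 1.302
vertex -0.017 1.966 0.347
vertex -0.25 2.942 0.807
endloop
endfacet
facet normal -0.185 -0.101 0.977
outer loop
vertex -1.64 1.855 1.083
vertex -0.569 2.008 1.302
vertex -1.253 2.873 1.262
endloop
endfacet
facet normal -0.948 -0.289 0.132
outer loop
vertex -1.75 1.718 -0.007
vertex -1.64 1.855 1.083
vertex -1.983 2.694 0.453
endloop
endfacet
facet normal -0.370 -0.333 -0.867
outer loop
vertex -0.747 1.787 -0.462
vertex -1.75 1.718 -0.007
vertex -1.431 2.652 -0.502
endloop
endfacet
facet normal 0.750 -0.173 -0.638
outer loop
vertex -0.017 1.966 0.347
vertex -0.747 1.787 -0.462
vertex -0.36 2.805 -0.283
endloop
endfacet
facet normal -0.492 -0.638 -0.593
outer loop
vertex -2.32 -4.439 2.614
vertex -2.999 -3.68 2.361
vertex -2.129 -3.819 1.789
endloop
endfacet
facet normal 0.982 -0.062 0.181
outer loop
vertex -2.32 -4.439 2.614
vertex -2.129 -3.819 1.789
vertex -2.321 -2.8 3.179
endloop
endfacet
facet normal -0.492 -0.637 -0.593
outer loop
vertex -2.129 -3.819 1.789
vertex -2.999 -3.68 2.361
vertex -2.808 -3.059 1.536
endloop
endfacet
facet normal 0.757 0.572 -0.315
outer loop
vertex -2.129 -3.819 1.789
vertex -2.808 -3.059 1.536
vertex -2.321 -2.8 3.179
endloop
endfacet
facet normal -0.491 -0.638 -0.594
outer loop
vertex -2.808 -3.059 1.536
vertex -2.999 -3.68 2.361
vertex -3.678 -2.921 2.107
endloop
endfacet
facet normal 0.045 0.985 -0.169
outer loop
vertex -2.808 -3.059 1.536
vertex -3.678 -2.921 2.107
vertex -2.321 -2.8 3.179
endloop
endfacet
facet normal -0.491 -0.638 -0.593
outer loop
vertex -3.678 -2.921 2.107
vertex -2.999 -3.68 2.361
vertex -3.869 -3.541 2.932
endloop
endfacet
facet normal -0.441 0.764 0.472
outer loop
vertex -3.678 -2.921 2.107
vertex -3.869 -3.541 2.932
vertex -2.321 -2.8 3.179
endloop
endfacet
facet normal -0.491 -0.637 -0.594
outer loop
vertex -3.869 -3.541 2.932
vertex -2.999 -3.68 2.361
vertex -3.19 -4.301 3.186
endloop
endfacet
facet normal -0.217 0.130 0.968
outer loop
vertex -3.869 -3.541 2.932
vertex -3.19 -4.301 3.186
vertex -2.321 -2.8 3.179
endloop
endfacet
facet normal -0.491 -0.637 -0.594
outer loop
vertex -3.19 -4.301 3.186
vertex -2.999 -3.68 2.361
vertex -2.32 -4.439 2.614
endloop
endfacet
facet normal 0.495 -0.283 0.821
outer loop
vertex -3.19 -4.301 3.186
vertex -2.32 -4.439 2.614
vertex -2.321 -2.8 3.179
endloop
endfacet

endsolid


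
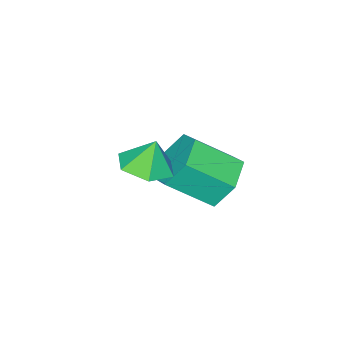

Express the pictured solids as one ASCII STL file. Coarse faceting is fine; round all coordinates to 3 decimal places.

solid 
facet normal -0.524 0.624 -0.580
outer loop
vertex -3.952 3.726 -4.593
vertex -4.344 4.169 -3.762
vertex -3.476 4.522 -4.167
endloop
endfacet
facet normal 0.713 -0.052 -0.700
outer loop
vertex -3.952 3.726 -4.593
vertex -3.476 4.522 -4.167
vertex -3.045 2.647 -3.589
endloop
endfacet
facet normal 0.712 -0.052 -0.700
outer loop
vertex -3.045 2.647 -3.589
vertex -3.476 4.522 -4.167
vertex -2.569 3.443 -3.164
endloop
endfacet
facet normal 0.525 -0.623 0.580
outer loop
vertex -3.045 2.647 -3.589
vertex -2.569 3.443 -3.164
vertex -3.436 3.091 -2.758
endloop
endfacet
facet normal -0.524 0.624 -0.580
outer loop
vertex -3.476 4.522 -4.167
vertex -4.344 4.169 -3.762
vertex -3.868 4.965 -3.336
endloop
endfacet
facet normal 0.760 0.650 0.012
outer loop
vertex -3.476 4.522 -4.167
vertex -3.868 4.965 -3.336
vertex -2.569 3.443 -3.164
endloop
endfacet
facet normal 0.760 0.650 0.012
outer loop
vertex -2.569 3.443 -3.164
vertex -3.868 4.965 -3.336
vertex -2.961 3.886 -2.333
endloop
endfacet
facet normal 0.525 -0.623 0.580
outer loop
vertex -2.569 3.443 -3.164
vertex -2.961 3.886 -2.333
vertex -3.436 3.091 -2.758
endloop
endfacet
facet normal -0.524 0.624 -0.580
outer loop
vertex -3.868 4.965 -3.336
vertex -4.344 4.169 -3.762
vertex -4.735 4.613 -2.931
endloop
endfacet
facet normal 0.048 0.701 0.711
outer loop
vertex -3.868 4.965 -3.336
vertex -4.735 4.613 -2.931
vertex -2.961 3.886 -2.333
endloop
endfacet
facet normal 0.048 0.702 0.711
outer loop
vertex -2.961 3.886 -2.333
vertex -4.735 4.613 -2.931
vertex -3.828 3.534 -1.927
endloop
endfacet
facet normal 0.525 -0.623 0.580
outer loop
vertex -2.961 3.886 -2.333
vertex -3.828 3.534 -1.927
vertex -3.436 3.091 -2.758
endloop
endfacet
facet normal -0.525 0.623 -0.580
outer loop
vertex -4.735 4.613 -2.931
vertex -4.344 4.169 -3.762
vertex -5.211 3.817 -3.356
endloop
endfacet
facet normal -0.712 0.052 0.700
outer loop
vertex -4.735 4.613 -2.931
vertex -5.211 3.817 -3.356
vertex -3.828 3.534 -1.927
endloop
endfacet
facet normal -0.712 0.052 0.700
outer loop
vertex -3.828 3.534 -1.927
vertex -5.211 3.817 -3.356
vertex -4.304 2.738 -2.353
endloop
endfacet
facet normal 0.524 -0.624 0.580
outer loop
vertex -3.828 3.534 -1.927
vertex -4.304 2.738 -2.353
vertex -3.436 3.091 -2.758
endloop
endfacet
facet normal -0.525 0.623 -0.580
outer loop
vertex -5.211 3.817 -3.356
vertex -4.344 4.169 -3.762
vertex -4.819 3.374 -4.187
endloop
endfacet
facet normal -0.760 -0.650 -0.012
outer loop
vertex -5.211 3.817 -3.356
vertex -4.819 3.374 -4.187
vertex -4.304 2.738 -2.353
endloop
endfacet
facet normal -0.760 -0.650 -0.012
outer loop
vertex -4.304 2.738 -2.353
vertex -4.819 3.374 -4.187
vertex -3.912 2.295 -3.184
endloop
endfacet
facet normal 0.524 -0.624 0.580
outer loop
vertex -4.304 2.738 -2.353
vertex -3.912 2.295 -3.184
vertex -3.436 3.091 -2.758
endloop
endfacet
facet normal -0.525 0.623 -0.580
outer loop
vertex -4.819 3.374 -4.187
vertex -4.344 4.169 -3.762
vertex -3.952 3.726 -4.593
endloop
endfacet
facet normal -0.048 -0.701 -0.711
outer loop
vertex -4.819 3.374 -4.187
vertex -3.952 3.726 -4.593
vertex -3.912 2.295 -3.184
endloop
endfacet
facet normal -0.047 -0.701 -0.711
outer loop
vertex -3.912 2.295 -3.184
vertex -3.952 3.726 -4.593
vertex -3.045 2.647 -3.589
endloop
endfacet
facet normal 0.524 -0.624 0.580
outer loop
vertex -3.912 2.295 -3.184
vertex -3.045 2.647 -3.589
vertex -3.436 3.091 -2.758
endloop
endfacet
facet normal 0.202 -0.191 -0.961
outer loop
vertex -0.488 3.629 -1.12
vertex -1.297 3.832 -1.33
vertex -0.689 4.44 -1.323
endloop
endfacet
facet normal 0.649 0.332 0.684
outer loop
vertex -0.488 3.629 -1.12
vertex -0.689 4.44 -1.323
vertex -1.503 4.028 -0.35
endloop
endfacet
facet normal 0.202 -0.191 -0.960
outer loop
vertex -0.689 4.44 -1.323
vertex -1.297 3.832 -1.33
vertex -1.498 4.643 -1.534
endloop
endfacet
facet normal 0.102 0.883 0.459
outer loop
vertex -0.689 4.44 -1.323
vertex -1.498 4.643 -1.534
vertex -1.503 4.028 -0.35
endloop
endfacet
facet normal 0.201 -0.192 -0.961
outer loop
vertex -1.498 4.643 -1.534
vertex -1.297 3.832 -1.33
vertex -2.106 4.035 -1.54
endloop
endfacet
facet normal -0.666 0.663 0.342
outer loop
vertex -1.498 4.643 -1.534
vertex -2.106 4.035 -1.54
vertex -1.503 4.028 -0.35
endloop
endfacet
facet normal 0.201 -0.192 -0.961
outer loop
vertex -2.106 4.035 -1.54
vertex -1.297 3.832 -1.33
vertex -1.905 3.224 -1.336
endloop
endfacet
facet normal -0.887 -0.107 0.449
outer loop
vertex -2.106 4.035 -1.54
vertex -1.905 3.224 -1.336
vertex -1.503 4.028 -0.35
endloop
endfacet
facet normal 0.201 -0.192 -0.961
outer loop
vertex -1.905 3.224 -1.336
vertex -1.297 3.832 -1.33
vertex -1.097 3.021 -1.126
endloop
endfacet
facet normal -0.340 -0.656 0.674
outer loop
vertex -1.905 3.224 -1.336
vertex -1.097 3.021 -1.126
vertex -1.503 4.028 -0.35
endloop
endfacet
facet normal 0.201 -0.192 -0.961
outer loop
vertex -1.097 3.021 -1.126
vertex -1.297 3.832 -1.33
vertex -0.488 3.629 -1.12
endloop
endfacet
facet normal 0.428 -0.437 0.791
outer loop
vertex -1.097 3.021 -1.126
vertex -0.488 3.629 -1.12
vertex -1.503 4.028 -0.35
endloop
endfacet

endsolid


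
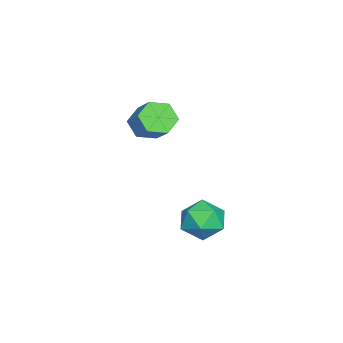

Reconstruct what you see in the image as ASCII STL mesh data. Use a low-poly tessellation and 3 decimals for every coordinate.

solid 
facet normal 0.011 0.925 0.379
outer loop
vertex -0.609 3.201 -3.371
vertex -1.715 2.999 -2.846
vertex -0.675 2.732 -2.225
endloop
endfacet
facet normal 0.674 0.670 0.313
outer loop
vertex -0.609 3.201 -3.371
vertex -0.675 2.732 -2.225
vertex 0.15 2.28 -3.034
endloop
endfacet
facet normal 0.778 0.505 -0.374
outer loop
vertex -0.609 3.201 -3.371
vertex 0.15 2.28 -3.034
vertex -0.381 2.268 -4.156
endloop
endfacet
facet normal 0.180 0.659 -0.731
outer loop
vertex -0.609 3.201 -3.371
vertex -0.381 2.268 -4.156
vertex -1.533 2.712 -4.039
endloop
endfacet
facet normal -0.294 0.918 -0.266
outer loop
vertex -0.609 3.201 -3.371
vertex -1.533 2.712 -4.039
vertex -1.715 2.999 -2.846
endloop
endfacet
facet normal 0.717 0.067 0.694
outer loop
vertex 0.15 2.28 -3.034
vertex -0.675 2.732 -2.225
vertex -0.487 1.508 -2.301
endloop
endfacet
facet normal -0.355 0.481 0.802
outer loop
vertex -0.675 2.732 -2.225
vertex -1.715 2.999 -2.846
vertex -1.639 1.952 -2.184
endloop
endfacet
facet normal -0.849 0.470 -0.243
outer loop
vertex -1.715 2.999 -2.846
vertex -1.533 2.712 -4.039
vertex -2.17 1.94 -3.306
endloop
endfacet
facet normal -0.082 0.049 -0.995
outer loop
vertex -1.533 2.712 -4.039
vertex -0.381 2.268 -4.156
vertex -1.345 1.488 -4.115
endloop
endfacet
facet normal 0.887 -0.200 -0.417
outer loop
vertex -0.381 2.268 -4.156
vertex 0.15 2.28 -3.034
vertex -0.305 1.221 -3.494
endloop
endfacet
facet normal -0.180 -0.659 0.731
outer loop
vertex -1.411 1.019 -2.969
vertex -0.487 1.508 -2.301
vertex -1.639 1.952 -2.184
endloop
endfacet
facet normal -0.778 -0.505 0.374
outer loop
vertex -1.411 1.019 -2.969
vertex -1.639 1.952 -2.184
vertex -2.17 1.94 -3.306
endloop
endfacet
facet normal -0.674 -0.670 -0.313
outer loop
vertex -1.411 1.019 -2.969
vertex -2.17 1.94 -3.306
vertex -1.345 1.488 -4.115
endloop
endfacet
facet normal -0.011 -0.925 -0.379
outer loop
vertex -1.411 1.019 -2.969
vertex -1.345 1.488 -4.115
vertex -0.305 1.221 -3.494
endloop
endfacet
facet normal 0.294 -0.918 0.266
outer loop
vertex -1.411 1.019 -2.969
vertex -0.305 1.221 -3.494
vertex -0.487 1.508 -2.301
endloop
endfacet
facet normal 0.082 -0.049 0.995
outer loop
vertex -1.639 1.952 -2.184
vertex -0.487 1.508 -2.301
vertex -0.675 2.732 -2.225
endloop
endfacet
facet normal -0.887 0.200 0.417
outer loop
vertex -2.17 1.94 -3.306
vertex -1.639 1.952 -2.184
vertex -1.715 2.999 -2.846
endloop
endfacet
facet normal -0.717 -0.067 -0.694
outer loop
vertex -1.345 1.488 -4.115
vertex -2.17 1.94 -3.306
vertex -1.533 2.712 -4.039
endloop
endfacet
facet normal 0.355 -0.481 -0.802
outer loop
vertex -0.305 1.221 -3.494
vertex -1.345 1.488 -4.115
vertex -0.381 2.268 -4.156
endloop
endfacet
facet normal 0.849 -0.470 0.243
outer loop
vertex -0.487 1.508 -2.301
vertex -0.305 1.221 -3.494
vertex 0.15 2.28 -3.034
endloop
endfacet
facet normal -0.624 -0.476 -0.620
outer loop
vertex -2.667 -0.479 1.095
vertex -3.024 -1.02 1.869
vertex -3.455 -0.139 1.627
endloop
endfacet
facet normal -0.042 0.812 -0.582
outer loop
vertex -2.667 -0.479 1.095
vertex -3.455 -0.139 1.627
vertex -1.619 0.321 2.136
endloop
endfacet
facet normal -0.043 0.813 -0.580
outer loop
vertex -1.619 0.321 2.136
vertex -3.455 -0.139 1.627
vertex -2.407 0.66 2.669
endloop
endfacet
facet normal 0.624 0.476 0.620
outer loop
vertex -1.619 0.321 2.136
vertex -2.407 0.66 2.669
vertex -1.976 -0.22 2.911
endloop
endfacet
facet normal -0.624 -0.476 -0.620
outer loop
vertex -3.455 -0.139 1.627
vertex -3.024 -1.02 1.869
vertex -3.812 -0.68 2.402
endloop
endfacet
facet normal -0.697 0.698 0.166
outer loop
vertex -3.455 -0.139 1.627
vertex -3.812 -0.68 2.402
vertex -2.407 0.66 2.669
endloop
endfacet
facet normal -0.697 0.698 0.166
outer loop
vertex -2.407 0.66 2.669
vertex -3.812 -0.68 2.402
vertex -2.764 0.119 3.443
endloop
endfacet
facet normal 0.624 0.476 0.620
outer loop
vertex -2.407 0.66 2.669
vertex -2.764 0.119 3.443
vertex -1.976 -0.22 2.911
endloop
endfacet
facet normal -0.624 -0.476 -0.620
outer loop
vertex -3.812 -0.68 2.402
vertex -3.024 -1.02 1.869
vertex -3.381 -1.561 2.644
endloop
endfacet
facet normal -0.655 -0.115 0.747
outer loop
vertex -3.812 -0.68 2.402
vertex -3.381 -1.561 2.644
vertex -2.764 0.119 3.443
endloop
endfacet
facet normal -0.654 -0.115 0.747
outer loop
vertex -2.764 0.119 3.443
vertex -3.381 -1.561 2.644
vertex -2.333 -0.761 3.685
endloop
endfacet
facet normal 0.624 0.476 0.620
outer loop
vertex -2.764 0.119 3.443
vertex -2.333 -0.761 3.685
vertex -1.976 -0.22 2.911
endloop
endfacet
facet normal -0.624 -0.476 -0.620
outer loop
vertex -3.381 -1.561 2.644
vertex -3.024 -1.02 1.869
vertex -2.593 -1.9 2.111
endloop
endfacet
facet normal 0.043 -0.813 0.581
outer loop
vertex -3.381 -1.561 2.644
vertex -2.593 -1.9 2.111
vertex -2.333 -0.761 3.685
endloop
endfacet
facet normal 0.042 -0.813 0.581
outer loop
vertex -2.333 -0.761 3.685
vertex -2.593 -1.9 2.111
vertex -1.545 -1.101 3.153
endloop
endfacet
facet normal 0.624 0.476 0.620
outer loop
vertex -2.333 -0.761 3.685
vertex -1.545 -1.101 3.153
vertex -1.976 -0.22 2.911
endloop
endfacet
facet normal -0.624 -0.476 -0.620
outer loop
vertex -2.593 -1.9 2.111
vertex -3.024 -1.02 1.869
vertex -2.236 -1.359 1.337
endloop
endfacet
facet normal 0.697 -0.698 -0.166
outer loop
vertex -2.593 -1.9 2.111
vertex -2.236 -1.359 1.337
vertex -1.545 -1.101 3.153
endloop
endfacet
facet normal 0.697 -0.698 -0.166
outer loop
vertex -1.545 -1.101 3.153
vertex -2.236 -1.359 1.337
vertex -1.188 -0.56 2.378
endloop
endfacet
facet normal 0.624 0.476 0.620
outer loop
vertex -1.545 -1.101 3.153
vertex -1.188 -0.56 2.378
vertex -1.976 -0.22 2.911
endloop
endfacet
facet normal -0.624 -0.476 -0.620
outer loop
vertex -2.236 -1.359 1.337
vertex -3.024 -1.02 1.869
vertex -2.667 -0.479 1.095
endloop
endfacet
facet normal 0.655 0.115 -0.747
outer loop
vertex -2.236 -1.359 1.337
vertex -2.667 -0.479 1.095
vertex -1.188 -0.56 2.378
endloop
endfacet
facet normal 0.655 0.115 -0.747
outer loop
vertex -1.188 -0.56 2.378
vertex -2.667 -0.479 1.095
vertex -1.619 0.321 2.136
endloop
endfacet
facet normal 0.624 0.476 0.620
outer loop
vertex -1.188 -0.56 2.378
vertex -1.619 0.321 2.136
vertex -1.976 -0.22 2.911
endloop
endfacet

endsolid


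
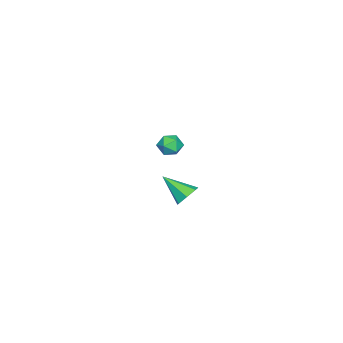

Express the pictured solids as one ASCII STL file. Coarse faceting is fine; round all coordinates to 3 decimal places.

solid 
facet normal -0.573 0.629 -0.526
outer loop
vertex -3.266 1.08 0.528
vertex -3.836 0.845 0.868
vertex -3.473 1.391 1.125
endloop
endfacet
facet normal 0.084 0.895 -0.437
outer loop
vertex -3.266 1.08 0.528
vertex -3.473 1.391 1.125
vertex -2.788 1.27 1.009
endloop
endfacet
facet normal 0.549 0.432 -0.716
outer loop
vertex -3.266 1.08 0.528
vertex -2.788 1.27 1.009
vertex -2.729 0.65 0.68
endloop
endfacet
facet normal 0.180 -0.120 -0.976
outer loop
vertex -3.266 1.08 0.528
vertex -2.729 0.65 0.68
vertex -3.377 0.387 0.593
endloop
endfacet
facet normal -0.513 0.002 -0.859
outer loop
vertex -3.266 1.08 0.528
vertex -3.377 0.387 0.593
vertex -3.836 0.845 0.868
endloop
endfacet
facet normal 0.211 0.941 0.264
outer loop
vertex -2.788 1.27 1.009
vertex -3.473 1.391 1.125
vertex -3.063 1.153 1.647
endloop
endfacet
facet normal -0.852 0.510 0.121
outer loop
vertex -3.473 1.391 1.125
vertex -3.836 0.845 0.868
vertex -3.711 0.89 1.56
endloop
endfacet
facet normal -0.755 -0.505 -0.418
outer loop
vertex -3.836 0.845 0.868
vertex -3.377 0.387 0.593
vertex -3.652 0.27 1.231
endloop
endfacet
facet normal 0.367 -0.703 -0.609
outer loop
vertex -3.377 0.387 0.593
vertex -2.729 0.65 0.68
vertex -2.967 0.149 1.115
endloop
endfacet
facet normal 0.964 0.191 -0.186
outer loop
vertex -2.729 0.65 0.68
vertex -2.788 1.27 1.009
vertex -2.604 0.695 1.372
endloop
endfacet
facet normal -0.180 0.120 0.976
outer loop
vertex -3.174 0.46 1.712
vertex -3.063 1.153 1.647
vertex -3.711 0.89 1.56
endloop
endfacet
facet normal -0.549 -0.432 0.716
outer loop
vertex -3.174 0.46 1.712
vertex -3.711 0.89 1.56
vertex -3.652 0.27 1.231
endloop
endfacet
facet normal -0.084 -0.895 0.437
outer loop
vertex -3.174 0.46 1.712
vertex -3.652 0.27 1.231
vertex -2.967 0.149 1.115
endloop
endfacet
facet normal 0.573 -0.629 0.526
outer loop
vertex -3.174 0.46 1.712
vertex -2.967 0.149 1.115
vertex -2.604 0.695 1.372
endloop
endfacet
facet normal 0.513 -0.002 0.859
outer loop
vertex -3.174 0.46 1.712
vertex -2.604 0.695 1.372
vertex -3.063 1.153 1.647
endloop
endfacet
facet normal -0.367 0.703 0.609
outer loop
vertex -3.711 0.89 1.56
vertex -3.063 1.153 1.647
vertex -3.473 1.391 1.125
endloop
endfacet
facet normal -0.964 -0.191 0.186
outer loop
vertex -3.652 0.27 1.231
vertex -3.711 0.89 1.56
vertex -3.836 0.845 0.868
endloop
endfacet
facet normal -0.211 -0.941 -0.264
outer loop
vertex -2.967 0.149 1.115
vertex -3.652 0.27 1.231
vertex -3.377 0.387 0.593
endloop
endfacet
facet normal 0.852 -0.510 -0.121
outer loop
vertex -2.604 0.695 1.372
vertex -2.967 0.149 1.115
vertex -2.729 0.65 0.68
endloop
endfacet
facet normal 0.755 0.505 0.418
outer loop
vertex -3.063 1.153 1.647
vertex -2.604 0.695 1.372
vertex -2.788 1.27 1.009
endloop
endfacet
facet normal 0.090 0.806 -0.585
outer loop
vertex 3.47 3.85 1.713
vertex 3.229 4.235 2.206
vertex 3.866 4.07 2.077
endloop
endfacet
facet normal 0.644 -0.716 -0.268
outer loop
vertex 3.47 3.85 1.713
vertex 3.866 4.07 2.077
vertex 3.091 2.985 3.114
endloop
endfacet
facet normal 0.090 0.806 -0.585
outer loop
vertex 3.866 4.07 2.077
vertex 3.229 4.235 2.206
vertex 3.783 4.415 2.539
endloop
endfacet
facet normal 0.886 -0.281 0.369
outer loop
vertex 3.866 4.07 2.077
vertex 3.783 4.415 2.539
vertex 3.091 2.985 3.114
endloop
endfacet
facet normal 0.089 0.807 -0.584
outer loop
vertex 3.783 4.415 2.539
vertex 3.229 4.235 2.206
vertex 3.283 4.623 2.75
endloop
endfacet
facet normal 0.436 0.146 0.888
outer loop
vertex 3.783 4.415 2.539
vertex 3.283 4.623 2.75
vertex 3.091 2.985 3.114
endloop
endfacet
facet normal 0.089 0.807 -0.584
outer loop
vertex 3.283 4.623 2.75
vertex 3.229 4.235 2.206
vertex 2.742 4.539 2.552
endloop
endfacet
facet normal -0.366 0.243 0.898
outer loop
vertex 3.283 4.623 2.75
vertex 2.742 4.539 2.552
vertex 3.091 2.985 3.114
endloop
endfacet
facet normal 0.088 0.807 -0.585
outer loop
vertex 2.742 4.539 2.552
vertex 3.229 4.235 2.206
vertex 2.569 4.226 2.094
endloop
endfacet
facet normal -0.918 -0.065 0.391
outer loop
vertex 2.742 4.539 2.552
vertex 2.569 4.226 2.094
vertex 3.091 2.985 3.114
endloop
endfacet
facet normal 0.088 0.805 -0.586
outer loop
vertex 2.569 4.226 2.094
vertex 3.229 4.235 2.206
vertex 2.892 3.919 1.721
endloop
endfacet
facet normal -0.803 -0.542 -0.249
outer loop
vertex 2.569 4.226 2.094
vertex 2.892 3.919 1.721
vertex 3.091 2.985 3.114
endloop
endfacet
facet normal 0.088 0.806 -0.586
outer loop
vertex 2.892 3.919 1.721
vertex 3.229 4.235 2.206
vertex 3.47 3.85 1.713
endloop
endfacet
facet normal -0.107 -0.833 -0.543
outer loop
vertex 2.892 3.919 1.721
vertex 3.47 3.85 1.713
vertex 3.091 2.985 3.114
endloop
endfacet

endsolid


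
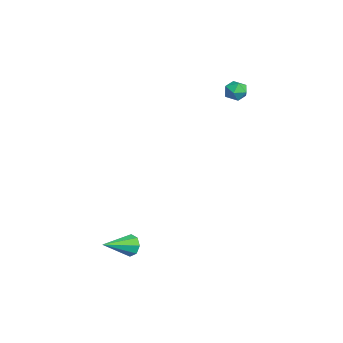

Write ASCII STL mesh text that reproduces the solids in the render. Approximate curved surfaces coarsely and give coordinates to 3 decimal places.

solid 
facet normal 0.173 0.985 -0.013
outer loop
vertex -2.65 3.685 3.39
vertex -2.807 3.721 4.043
vertex -2.171 3.607 3.856
endloop
endfacet
facet normal 0.583 0.648 -0.491
outer loop
vertex -2.65 3.685 3.39
vertex -2.171 3.607 3.856
vertex -2.182 3.207 3.315
endloop
endfacet
facet normal 0.154 0.298 -0.942
outer loop
vertex -2.65 3.685 3.39
vertex -2.182 3.207 3.315
vertex -2.825 3.074 3.168
endloop
endfacet
facet normal -0.522 0.419 -0.743
outer loop
vertex -2.65 3.685 3.39
vertex -2.825 3.074 3.168
vertex -3.211 3.391 3.618
endloop
endfacet
facet normal -0.511 0.843 -0.169
outer loop
vertex -2.65 3.685 3.39
vertex -3.211 3.391 3.618
vertex -2.807 3.721 4.043
endloop
endfacet
facet normal 0.976 0.167 -0.143
outer loop
vertex -2.182 3.207 3.315
vertex -2.171 3.607 3.856
vertex -2.049 2.949 3.922
endloop
endfacet
facet normal 0.313 0.711 0.630
outer loop
vertex -2.171 3.607 3.856
vertex -2.807 3.721 4.043
vertex -2.435 3.266 4.372
endloop
endfacet
facet normal -0.791 0.481 0.378
outer loop
vertex -2.807 3.721 4.043
vertex -3.211 3.391 3.618
vertex -3.078 3.133 4.225
endloop
endfacet
facet normal -0.810 -0.205 -0.550
outer loop
vertex -3.211 3.391 3.618
vertex -2.825 3.074 3.168
vertex -3.089 2.733 3.684
endloop
endfacet
facet normal 0.282 -0.400 -0.872
outer loop
vertex -2.825 3.074 3.168
vertex -2.182 3.207 3.315
vertex -2.453 2.619 3.497
endloop
endfacet
facet normal 0.522 -0.419 0.743
outer loop
vertex -2.61 2.655 4.15
vertex -2.049 2.949 3.922
vertex -2.435 3.266 4.372
endloop
endfacet
facet normal -0.154 -0.298 0.942
outer loop
vertex -2.61 2.655 4.15
vertex -2.435 3.266 4.372
vertex -3.078 3.133 4.225
endloop
endfacet
facet normal -0.583 -0.648 0.491
outer loop
vertex -2.61 2.655 4.15
vertex -3.078 3.133 4.225
vertex -3.089 2.733 3.684
endloop
endfacet
facet normal -0.173 -0.985 0.013
outer loop
vertex -2.61 2.655 4.15
vertex -3.089 2.733 3.684
vertex -2.453 2.619 3.497
endloop
endfacet
facet normal 0.511 -0.843 0.169
outer loop
vertex -2.61 2.655 4.15
vertex -2.453 2.619 3.497
vertex -2.049 2.949 3.922
endloop
endfacet
facet normal 0.810 0.205 0.550
outer loop
vertex -2.435 3.266 4.372
vertex -2.049 2.949 3.922
vertex -2.171 3.607 3.856
endloop
endfacet
facet normal -0.282 0.400 0.872
outer loop
vertex -3.078 3.133 4.225
vertex -2.435 3.266 4.372
vertex -2.807 3.721 4.043
endloop
endfacet
facet normal -0.976 -0.167 0.143
outer loop
vertex -3.089 2.733 3.684
vertex -3.078 3.133 4.225
vertex -3.211 3.391 3.618
endloop
endfacet
facet normal -0.313 -0.711 -0.630
outer loop
vertex -2.453 2.619 3.497
vertex -3.089 2.733 3.684
vertex -2.825 3.074 3.168
endloop
endfacet
facet normal 0.791 -0.481 -0.378
outer loop
vertex -2.049 2.949 3.922
vertex -2.453 2.619 3.497
vertex -2.182 3.207 3.315
endloop
endfacet
facet normal -0.434 0.815 -0.384
outer loop
vertex 3.623 -2.905 -3.527
vertex 3.291 -2.827 -2.986
vertex 3.859 -2.626 -3.201
endloop
endfacet
facet normal 0.861 -0.169 -0.479
outer loop
vertex 3.623 -2.905 -3.527
vertex 3.859 -2.626 -3.201
vertex 4.029 -4.213 -2.334
endloop
endfacet
facet normal -0.434 0.815 -0.384
outer loop
vertex 3.859 -2.626 -3.201
vertex 3.291 -2.827 -2.986
vertex 3.762 -2.465 -2.749
endloop
endfacet
facet normal 0.973 0.183 0.144
outer loop
vertex 3.859 -2.626 -3.201
vertex 3.762 -2.465 -2.749
vertex 4.029 -4.213 -2.334
endloop
endfacet
facet normal -0.434 0.815 -0.383
outer loop
vertex 3.762 -2.465 -2.749
vertex 3.291 -2.827 -2.986
vertex 3.389 -2.516 -2.435
endloop
endfacet
facet normal 0.598 0.270 0.754
outer loop
vertex 3.762 -2.465 -2.749
vertex 3.389 -2.516 -2.435
vertex 4.029 -4.213 -2.334
endloop
endfacet
facet normal -0.434 0.815 -0.383
outer loop
vertex 3.389 -2.516 -2.435
vertex 3.291 -2.827 -2.986
vertex 2.959 -2.749 -2.444
endloop
endfacet
facet normal -0.044 0.043 0.998
outer loop
vertex 3.389 -2.516 -2.435
vertex 2.959 -2.749 -2.444
vertex 4.029 -4.213 -2.334
endloop
endfacet
facet normal -0.434 0.815 -0.383
outer loop
vertex 2.959 -2.749 -2.444
vertex 3.291 -2.827 -2.986
vertex 2.723 -3.028 -2.77
endloop
endfacet
facet normal -0.576 -0.366 0.731
outer loop
vertex 2.959 -2.749 -2.444
vertex 2.723 -3.028 -2.77
vertex 4.029 -4.213 -2.334
endloop
endfacet
facet normal -0.434 0.815 -0.384
outer loop
vertex 2.723 -3.028 -2.77
vertex 3.291 -2.827 -2.986
vertex 2.82 -3.19 -3.223
endloop
endfacet
facet normal -0.688 -0.718 0.109
outer loop
vertex 2.723 -3.028 -2.77
vertex 2.82 -3.19 -3.223
vertex 4.029 -4.213 -2.334
endloop
endfacet
facet normal -0.436 0.815 -0.382
outer loop
vertex 2.82 -3.19 -3.223
vertex 3.291 -2.827 -2.986
vertex 3.192 -3.138 -3.536
endloop
endfacet
facet normal -0.311 -0.806 -0.504
outer loop
vertex 2.82 -3.19 -3.223
vertex 3.192 -3.138 -3.536
vertex 4.029 -4.213 -2.334
endloop
endfacet
facet normal -0.433 0.816 -0.383
outer loop
vertex 3.192 -3.138 -3.536
vertex 3.291 -2.827 -2.986
vertex 3.623 -2.905 -3.527
endloop
endfacet
facet normal 0.328 -0.579 -0.746
outer loop
vertex 3.192 -3.138 -3.536
vertex 3.623 -2.905 -3.527
vertex 4.029 -4.213 -2.334
endloop
endfacet

endsolid


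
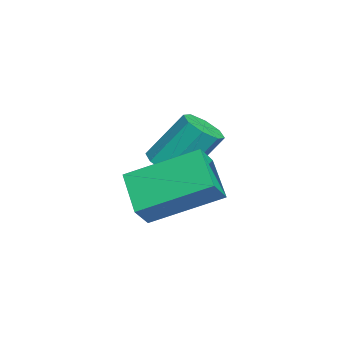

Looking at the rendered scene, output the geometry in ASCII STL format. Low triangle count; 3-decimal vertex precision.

solid 
facet normal 0.087 -0.581 -0.809
outer loop
vertex -2.278 -0.381 -3.45
vertex -2.704 0.027 -3.789
vertex -2.03 0.003 -3.699
endloop
endfacet
facet normal 0.875 -0.343 0.342
outer loop
vertex -2.278 -0.381 -3.45
vertex -2.03 0.003 -3.699
vertex -2.431 0.626 -2.051
endloop
endfacet
facet normal 0.874 -0.343 0.343
outer loop
vertex -2.431 0.626 -2.051
vertex -2.03 0.003 -3.699
vertex -2.183 1.009 -2.3
endloop
endfacet
facet normal -0.088 0.583 0.808
outer loop
vertex -2.431 0.626 -2.051
vertex -2.183 1.009 -2.3
vertex -2.856 1.033 -2.391
endloop
endfacet
facet normal 0.087 -0.582 -0.809
outer loop
vertex -2.03 0.003 -3.699
vertex -2.704 0.027 -3.789
vertex -2.176 0.401 -4.001
endloop
endfacet
facet normal 0.956 0.278 -0.095
outer loop
vertex -2.03 0.003 -3.699
vertex -2.176 0.401 -4.001
vertex -2.183 1.009 -2.3
endloop
endfacet
facet normal 0.956 0.278 -0.095
outer loop
vertex -2.183 1.009 -2.3
vertex -2.176 0.401 -4.001
vertex -2.329 1.407 -2.602
endloop
endfacet
facet normal -0.089 0.581 0.809
outer loop
vertex -2.183 1.009 -2.3
vertex -2.329 1.407 -2.602
vertex -2.856 1.033 -2.391
endloop
endfacet
facet normal 0.087 -0.582 -0.809
outer loop
vertex -2.176 0.401 -4.001
vertex -2.704 0.027 -3.789
vertex -2.632 0.58 -4.179
endloop
endfacet
facet normal 0.476 0.738 -0.478
outer loop
vertex -2.176 0.401 -4.001
vertex -2.632 0.58 -4.179
vertex -2.329 1.407 -2.602
endloop
endfacet
facet normal 0.476 0.738 -0.478
outer loop
vertex -2.329 1.407 -2.602
vertex -2.632 0.58 -4.179
vertex -2.785 1.586 -2.78
endloop
endfacet
facet normal -0.088 0.581 0.809
outer loop
vertex -2.329 1.407 -2.602
vertex -2.785 1.586 -2.78
vertex -2.856 1.033 -2.391
endloop
endfacet
facet normal 0.090 -0.582 -0.808
outer loop
vertex -2.632 0.58 -4.179
vertex -2.704 0.027 -3.789
vertex -3.129 0.434 -4.129
endloop
endfacet
facet normal -0.283 0.764 -0.580
outer loop
vertex -2.632 0.58 -4.179
vertex -3.129 0.434 -4.129
vertex -2.785 1.586 -2.78
endloop
endfacet
facet normal -0.281 0.764 -0.581
outer loop
vertex -2.785 1.586 -2.78
vertex -3.129 0.434 -4.129
vertex -3.282 1.441 -2.73
endloop
endfacet
facet normal -0.088 0.581 0.809
outer loop
vertex -2.785 1.586 -2.78
vertex -3.282 1.441 -2.73
vertex -2.856 1.033 -2.391
endloop
endfacet
facet normal 0.088 -0.583 -0.808
outer loop
vertex -3.129 0.434 -4.129
vertex -2.704 0.027 -3.789
vertex -3.377 0.051 -3.88
endloop
endfacet
facet normal -0.874 0.343 -0.343
outer loop
vertex -3.129 0.434 -4.129
vertex -3.377 0.051 -3.88
vertex -3.282 1.441 -2.73
endloop
endfacet
facet normal -0.875 0.343 -0.342
outer loop
vertex -3.282 1.441 -2.73
vertex -3.377 0.051 -3.88
vertex -3.53 1.057 -2.481
endloop
endfacet
facet normal -0.087 0.581 0.809
outer loop
vertex -3.282 1.441 -2.73
vertex -3.53 1.057 -2.481
vertex -2.856 1.033 -2.391
endloop
endfacet
facet normal 0.089 -0.581 -0.809
outer loop
vertex -3.377 0.051 -3.88
vertex -2.704 0.027 -3.789
vertex -3.231 -0.347 -3.578
endloop
endfacet
facet normal -0.956 -0.278 0.095
outer loop
vertex -3.377 0.051 -3.88
vertex -3.231 -0.347 -3.578
vertex -3.53 1.057 -2.481
endloop
endfacet
facet normal -0.956 -0.278 0.095
outer loop
vertex -3.53 1.057 -2.481
vertex -3.231 -0.347 -3.578
vertex -3.384 0.659 -2.179
endloop
endfacet
facet normal -0.087 0.582 0.809
outer loop
vertex -3.53 1.057 -2.481
vertex -3.384 0.659 -2.179
vertex -2.856 1.033 -2.391
endloop
endfacet
facet normal 0.088 -0.581 -0.809
outer loop
vertex -3.231 -0.347 -3.578
vertex -2.704 0.027 -3.789
vertex -2.775 -0.526 -3.4
endloop
endfacet
facet normal -0.476 -0.738 0.478
outer loop
vertex -3.231 -0.347 -3.578
vertex -2.775 -0.526 -3.4
vertex -3.384 0.659 -2.179
endloop
endfacet
facet normal -0.476 -0.738 0.478
outer loop
vertex -3.384 0.659 -2.179
vertex -2.775 -0.526 -3.4
vertex -2.928 0.48 -2.001
endloop
endfacet
facet normal -0.087 0.582 0.809
outer loop
vertex -3.384 0.659 -2.179
vertex -2.928 0.48 -2.001
vertex -2.856 1.033 -2.391
endloop
endfacet
facet normal 0.088 -0.581 -0.809
outer loop
vertex -2.775 -0.526 -3.4
vertex -2.704 0.027 -3.789
vertex -2.278 -0.381 -3.45
endloop
endfacet
facet normal 0.281 -0.764 0.580
outer loop
vertex -2.775 -0.526 -3.4
vertex -2.278 -0.381 -3.45
vertex -2.928 0.48 -2.001
endloop
endfacet
facet normal 0.283 -0.764 0.581
outer loop
vertex -2.928 0.48 -2.001
vertex -2.278 -0.381 -3.45
vertex -2.431 0.626 -2.051
endloop
endfacet
facet normal -0.090 0.582 0.808
outer loop
vertex -2.928 0.48 -2.001
vertex -2.431 0.626 -2.051
vertex -2.856 1.033 -2.391
endloop
endfacet
facet normal -0.572 0.350 -0.742
outer loop
vertex -0.858 -0.679 -3.669
vertex -0.881 1.294 -2.719
vertex 0.323 -0.31 -4.406
endloop
endfacet
facet normal 0.011 -0.901 -0.433
outer loop
vertex 0.821 -0.614 -3.761
vertex -0.858 -0.679 -3.669
vertex 0.323 -0.31 -4.406
endloop
endfacet
facet normal -0.573 0.350 -0.741
outer loop
vertex 0.323 -0.31 -4.406
vertex -0.881 1.294 -2.719
vertex 0.299 1.663 -3.456
endloop
endfacet
facet normal 0.820 0.257 -0.512
outer loop
vertex 0.299 1.663 -3.456
vertex 0.821 -0.614 -3.761
vertex 0.323 -0.31 -4.406
endloop
endfacet
facet normal -0.820 -0.256 0.512
outer loop
vertex -0.858 -0.679 -3.669
vertex -0.383 0.99 -2.074
vertex -0.881 1.294 -2.719
endloop
endfacet
facet normal 0.011 -0.901 -0.433
outer loop
vertex -0.359 -0.983 -3.024
vertex -0.858 -0.679 -3.669
vertex 0.821 -0.614 -3.761
endloop
endfacet
facet normal -0.819 -0.257 0.513
outer loop
vertex -0.359 -0.983 -3.024
vertex -0.383 0.99 -2.074
vertex -0.858 -0.679 -3.669
endloop
endfacet
facet normal -0.011 0.901 0.433
outer loop
vertex -0.881 1.294 -2.719
vertex -0.383 0.99 -2.074
vertex 0.299 1.663 -3.456
endloop
endfacet
facet normal 0.819 0.257 -0.513
outer loop
vertex 0.798 1.359 -2.811
vertex 0.821 -0.614 -3.761
vertex 0.299 1.663 -3.456
endloop
endfacet
facet normal -0.011 0.901 0.433
outer loop
vertex 0.299 1.663 -3.456
vertex -0.383 0.99 -2.074
vertex 0.798 1.359 -2.811
endloop
endfacet
facet normal 0.573 -0.350 0.741
outer loop
vertex 0.798 1.359 -2.811
vertex -0.359 -0.983 -3.024
vertex 0.821 -0.614 -3.761
endloop
endfacet
facet normal 0.572 -0.350 0.742
outer loop
vertex -0.383 0.99 -2.074
vertex -0.359 -0.983 -3.024
vertex 0.798 1.359 -2.811
endloop
endfacet

endsolid


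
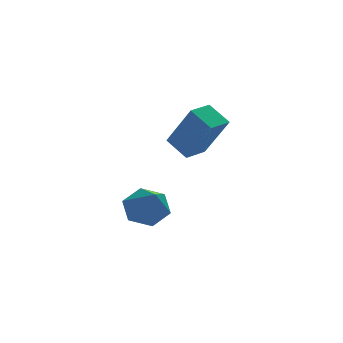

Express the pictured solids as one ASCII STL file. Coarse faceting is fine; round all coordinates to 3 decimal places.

solid 
facet normal 0.061 0.763 -0.644
outer loop
vertex -1.315 4.402 -0.345
vertex -2.085 4.682 -0.086
vertex -1.372 4.958 0.308
endloop
endfacet
facet normal 0.920 -0.255 0.297
outer loop
vertex -1.315 4.402 -0.345
vertex -1.372 4.958 0.308
vertex -2.215 3.058 1.286
endloop
endfacet
facet normal 0.061 0.763 -0.644
outer loop
vertex -1.372 4.958 0.308
vertex -2.085 4.682 -0.086
vertex -2.143 5.238 0.567
endloop
endfacet
facet normal 0.395 0.276 0.876
outer loop
vertex -1.372 4.958 0.308
vertex -2.143 5.238 0.567
vertex -2.215 3.058 1.286
endloop
endfacet
facet normal 0.061 0.763 -0.644
outer loop
vertex -2.143 5.238 0.567
vertex -2.085 4.682 -0.086
vertex -2.856 4.962 0.173
endloop
endfacet
facet normal -0.545 0.279 0.791
outer loop
vertex -2.143 5.238 0.567
vertex -2.856 4.962 0.173
vertex -2.215 3.058 1.286
endloop
endfacet
facet normal 0.061 0.763 -0.644
outer loop
vertex -2.856 4.962 0.173
vertex -2.085 4.682 -0.086
vertex -2.798 4.406 -0.48
endloop
endfacet
facet normal -0.960 -0.249 0.127
outer loop
vertex -2.856 4.962 0.173
vertex -2.798 4.406 -0.48
vertex -2.215 3.058 1.286
endloop
endfacet
facet normal 0.061 0.762 -0.645
outer loop
vertex -2.798 4.406 -0.48
vertex -2.085 4.682 -0.086
vertex -2.027 4.125 -0.739
endloop
endfacet
facet normal -0.435 -0.779 -0.451
outer loop
vertex -2.798 4.406 -0.48
vertex -2.027 4.125 -0.739
vertex -2.215 3.058 1.286
endloop
endfacet
facet normal 0.060 0.762 -0.645
outer loop
vertex -2.027 4.125 -0.739
vertex -2.085 4.682 -0.086
vertex -1.315 4.402 -0.345
endloop
endfacet
facet normal 0.506 -0.782 -0.365
outer loop
vertex -2.027 4.125 -0.739
vertex -1.315 4.402 -0.345
vertex -2.215 3.058 1.286
endloop
endfacet
facet normal -0.308 0.426 -0.850
outer loop
vertex -1.505 4.221 3.207
vertex -0.717 4.733 3.178
vertex -1.038 3.47 2.661
endloop
endfacet
facet normal -0.838 -0.544 0.031
outer loop
vertex -0.443 2.647 4.302
vertex -1.505 4.221 3.207
vertex -1.038 3.47 2.661
endloop
endfacet
facet normal -0.307 0.426 -0.851
outer loop
vertex -1.038 3.47 2.661
vertex -0.717 4.733 3.178
vertex -0.249 3.981 2.632
endloop
endfacet
facet normal 0.449 -0.723 -0.525
outer loop
vertex -0.249 3.981 2.632
vertex -0.443 2.647 4.302
vertex -1.038 3.47 2.661
endloop
endfacet
facet normal -0.450 0.722 0.525
outer loop
vertex -1.505 4.221 3.207
vertex -0.122 3.91 4.819
vertex -0.717 4.733 3.178
endloop
endfacet
facet normal -0.838 -0.544 0.031
outer loop
vertex -0.911 3.399 4.848
vertex -1.505 4.221 3.207
vertex -0.443 2.647 4.302
endloop
endfacet
facet normal -0.449 0.723 0.525
outer loop
vertex -0.911 3.399 4.848
vertex -0.122 3.91 4.819
vertex -1.505 4.221 3.207
endloop
endfacet
facet normal 0.838 0.544 -0.031
outer loop
vertex -0.717 4.733 3.178
vertex -0.122 3.91 4.819
vertex -0.249 3.981 2.632
endloop
endfacet
facet normal 0.450 -0.722 -0.525
outer loop
vertex 0.345 3.159 4.273
vertex -0.443 2.647 4.302
vertex -0.249 3.981 2.632
endloop
endfacet
facet normal 0.839 0.544 -0.031
outer loop
vertex -0.249 3.981 2.632
vertex -0.122 3.91 4.819
vertex 0.345 3.159 4.273
endloop
endfacet
facet normal 0.308 -0.426 0.851
outer loop
vertex 0.345 3.159 4.273
vertex -0.911 3.399 4.848
vertex -0.443 2.647 4.302
endloop
endfacet
facet normal 0.308 -0.427 0.850
outer loop
vertex -0.122 3.91 4.819
vertex -0.911 3.399 4.848
vertex 0.345 3.159 4.273
endloop
endfacet

endsolid


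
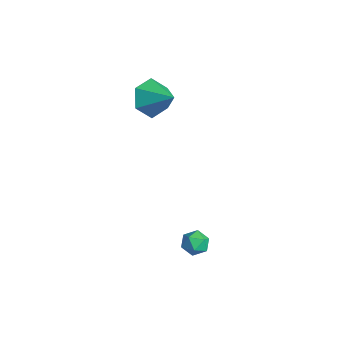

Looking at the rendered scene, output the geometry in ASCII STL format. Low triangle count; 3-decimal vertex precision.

solid 
facet normal 0.081 0.758 0.648
outer loop
vertex 3.952 1.108 -3.285
vertex 3.631 0.744 -2.819
vertex 4.302 0.713 -2.867
endloop
endfacet
facet normal 0.628 0.755 0.188
outer loop
vertex 3.952 1.108 -3.285
vertex 4.302 0.713 -2.867
vertex 4.464 0.741 -3.52
endloop
endfacet
facet normal 0.361 0.805 -0.471
outer loop
vertex 3.952 1.108 -3.285
vertex 4.464 0.741 -3.52
vertex 3.894 0.789 -3.874
endloop
endfacet
facet normal -0.350 0.838 -0.419
outer loop
vertex 3.952 1.108 -3.285
vertex 3.894 0.789 -3.874
vertex 3.38 0.791 -3.441
endloop
endfacet
facet normal -0.522 0.808 0.272
outer loop
vertex 3.952 1.108 -3.285
vertex 3.38 0.791 -3.441
vertex 3.631 0.744 -2.819
endloop
endfacet
facet normal 0.962 0.126 0.244
outer loop
vertex 4.464 0.741 -3.52
vertex 4.302 0.713 -2.867
vertex 4.46 0.149 -3.199
endloop
endfacet
facet normal 0.077 0.129 0.989
outer loop
vertex 4.302 0.713 -2.867
vertex 3.631 0.744 -2.819
vertex 3.946 0.151 -2.766
endloop
endfacet
facet normal -0.901 0.212 0.379
outer loop
vertex 3.631 0.744 -2.819
vertex 3.38 0.791 -3.441
vertex 3.376 0.199 -3.12
endloop
endfacet
facet normal -0.621 0.261 -0.739
outer loop
vertex 3.38 0.791 -3.441
vertex 3.894 0.789 -3.874
vertex 3.538 0.227 -3.773
endloop
endfacet
facet normal 0.529 0.207 -0.823
outer loop
vertex 3.894 0.789 -3.874
vertex 4.464 0.741 -3.52
vertex 4.209 0.196 -3.821
endloop
endfacet
facet normal 0.350 -0.838 0.419
outer loop
vertex 3.888 -0.168 -3.355
vertex 4.46 0.149 -3.199
vertex 3.946 0.151 -2.766
endloop
endfacet
facet normal -0.361 -0.805 0.471
outer loop
vertex 3.888 -0.168 -3.355
vertex 3.946 0.151 -2.766
vertex 3.376 0.199 -3.12
endloop
endfacet
facet normal -0.628 -0.755 -0.188
outer loop
vertex 3.888 -0.168 -3.355
vertex 3.376 0.199 -3.12
vertex 3.538 0.227 -3.773
endloop
endfacet
facet normal -0.081 -0.758 -0.648
outer loop
vertex 3.888 -0.168 -3.355
vertex 3.538 0.227 -3.773
vertex 4.209 0.196 -3.821
endloop
endfacet
facet normal 0.522 -0.808 -0.272
outer loop
vertex 3.888 -0.168 -3.355
vertex 4.209 0.196 -3.821
vertex 4.46 0.149 -3.199
endloop
endfacet
facet normal 0.621 -0.261 0.739
outer loop
vertex 3.946 0.151 -2.766
vertex 4.46 0.149 -3.199
vertex 4.302 0.713 -2.867
endloop
endfacet
facet normal -0.529 -0.207 0.823
outer loop
vertex 3.376 0.199 -3.12
vertex 3.946 0.151 -2.766
vertex 3.631 0.744 -2.819
endloop
endfacet
facet normal -0.962 -0.126 -0.244
outer loop
vertex 3.538 0.227 -3.773
vertex 3.376 0.199 -3.12
vertex 3.38 0.791 -3.441
endloop
endfacet
facet normal -0.077 -0.129 -0.989
outer loop
vertex 4.209 0.196 -3.821
vertex 3.538 0.227 -3.773
vertex 3.894 0.789 -3.874
endloop
endfacet
facet normal 0.901 -0.212 -0.379
outer loop
vertex 4.46 0.149 -3.199
vertex 4.209 0.196 -3.821
vertex 4.464 0.741 -3.52
endloop
endfacet
facet normal -0.798 -0.311 -0.516
outer loop
vertex -0.294 0.577 1.654
vertex -0.902 0.865 2.42
vertex -0.676 1.523 1.674
endloop
endfacet
facet normal 0.811 0.338 -0.478
outer loop
vertex -0.294 0.577 1.654
vertex -0.676 1.523 1.674
vertex 0.302 1.335 3.2
endloop
endfacet
facet normal -0.798 -0.311 -0.516
outer loop
vertex -0.676 1.523 1.674
vertex -0.902 0.865 2.42
vertex -1.284 1.811 2.44
endloop
endfacet
facet normal 0.327 0.940 -0.094
outer loop
vertex -0.676 1.523 1.674
vertex -1.284 1.811 2.44
vertex 0.302 1.335 3.2
endloop
endfacet
facet normal -0.797 -0.311 -0.517
outer loop
vertex -1.284 1.811 2.44
vertex -0.902 0.865 2.42
vertex -1.511 1.153 3.186
endloop
endfacet
facet normal -0.081 0.760 0.645
outer loop
vertex -1.284 1.811 2.44
vertex -1.511 1.153 3.186
vertex 0.302 1.335 3.2
endloop
endfacet
facet normal -0.797 -0.311 -0.517
outer loop
vertex -1.511 1.153 3.186
vertex -0.902 0.865 2.42
vertex -1.129 0.207 3.166
endloop
endfacet
facet normal -0.005 -0.023 1.000
outer loop
vertex -1.511 1.153 3.186
vertex -1.129 0.207 3.166
vertex 0.302 1.335 3.2
endloop
endfacet
facet normal -0.797 -0.311 -0.517
outer loop
vertex -1.129 0.207 3.166
vertex -0.902 0.865 2.42
vertex -0.52 -0.081 2.4
endloop
endfacet
facet normal 0.479 -0.626 0.616
outer loop
vertex -1.129 0.207 3.166
vertex -0.52 -0.081 2.4
vertex 0.302 1.335 3.2
endloop
endfacet
facet normal -0.798 -0.311 -0.516
outer loop
vertex -0.52 -0.081 2.4
vertex -0.902 0.865 2.42
vertex -0.294 0.577 1.654
endloop
endfacet
facet normal 0.887 -0.445 -0.124
outer loop
vertex -0.52 -0.081 2.4
vertex -0.294 0.577 1.654
vertex 0.302 1.335 3.2
endloop
endfacet

endsolid
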